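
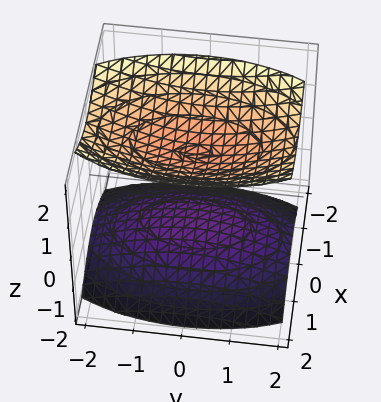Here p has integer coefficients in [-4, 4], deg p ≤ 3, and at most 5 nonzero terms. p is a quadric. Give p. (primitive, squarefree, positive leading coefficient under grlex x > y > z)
3*x^2 + y^2 - 3*z^2 + 3

First, I count 2 distinct pieces.
Then, degree: two separate bowl-shaped sheets opening away from each other; a quadric, so deg p = 2.
Next, symmetries: it's symmetric under x → −x, forcing even powers of x; mirror symmetry y ↦ −y ⇒ only even powers of y; mirror symmetry z ↦ −z ⇒ only even powers of z.
Next, reading off the gridlines: it misses every integer gridline on the y-axis; no x-intercept at any integer in the box; among the integer gridlines, it crosses the z-axis at z ∈ {-1, 1}.
Finally, together with the visible shape, these determine p as stated.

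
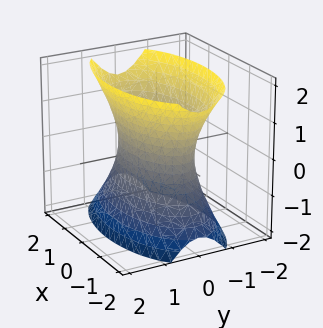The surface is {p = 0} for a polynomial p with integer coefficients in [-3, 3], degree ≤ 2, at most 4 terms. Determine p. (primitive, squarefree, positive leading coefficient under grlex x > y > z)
1. deg p = 2. One connected sheet with a waist; a quadric.
2. Symmetries: the z ↦ −z reflection is a symmetry, so z appears only in even powers; it's symmetric under x → −x, forcing even powers of x; it's symmetric under y → −y, forcing even powers of y.
3. Against the integer gridlines: it misses every integer gridline on the z-axis.
4. Putting this together gives p.

x^2 + 3*y^2 - z^2 - 2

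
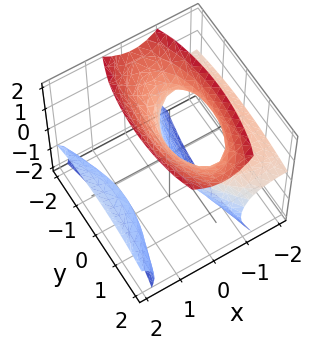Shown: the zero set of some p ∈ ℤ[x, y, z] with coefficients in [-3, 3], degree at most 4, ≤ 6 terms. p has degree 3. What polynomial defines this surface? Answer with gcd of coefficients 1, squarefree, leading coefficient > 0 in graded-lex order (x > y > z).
First, the picture has 2 separate pieces. Treating them together as one polynomial.
Next, the degree is 3 — a generic line meets the surface in up to 3 points.
Then, against the integer gridlines: one x-axis crossing is at x = 0; it crosses the z-axis at the gridline z = 0.
Finally, together with the visible shape, these determine p as stated.

3*x^2*z - z^3 + y^2 + 3*x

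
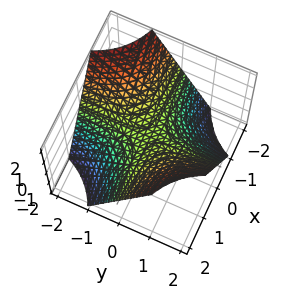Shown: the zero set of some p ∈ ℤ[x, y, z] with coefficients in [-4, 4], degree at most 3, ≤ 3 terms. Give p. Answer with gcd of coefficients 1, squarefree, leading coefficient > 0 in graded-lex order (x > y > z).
x*y - z

1. Degree: a saddle surface; a quadric, so deg p = 2.
2. Against the integer gridlines: one z-axis crossing is at z = 0; the visible y-axis segment lies entirely on the surface; the visible x-axis segment lies entirely on the surface.
3. These observations pin down the coefficients.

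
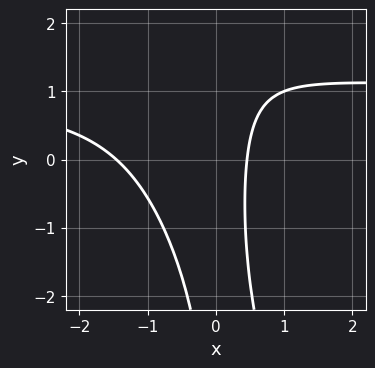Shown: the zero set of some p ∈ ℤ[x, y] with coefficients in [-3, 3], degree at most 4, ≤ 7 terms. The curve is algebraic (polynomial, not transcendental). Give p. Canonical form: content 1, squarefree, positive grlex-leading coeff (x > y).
The degree is 3 — a generic line meets the curve in up to 3 points.
From the axis intercepts and sections: no y-intercept at any integer in the box.
Solving for integer coefficients yields p as stated.

3*x^2*y + x*y^2 - 3*x^2 - 3*x + 2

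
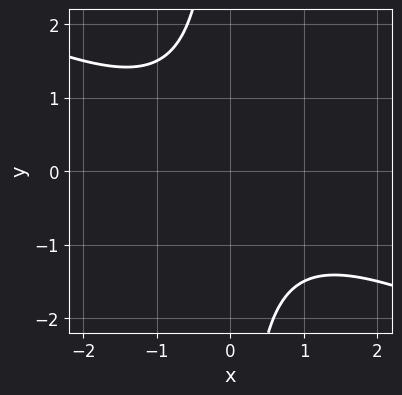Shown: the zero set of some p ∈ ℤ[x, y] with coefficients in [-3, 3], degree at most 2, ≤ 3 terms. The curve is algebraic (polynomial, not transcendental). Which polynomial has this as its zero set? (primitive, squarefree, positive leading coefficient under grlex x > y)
x^2 + 2*x*y + 2

(a) Degree: no degree-1 curve has this shape, so deg p = 2.
(b) Checking where it meets the axes: no x-intercept at any integer in the box; no y-intercept at any integer in the box.
(c) The integer polynomial consistent with all of this is the stated p.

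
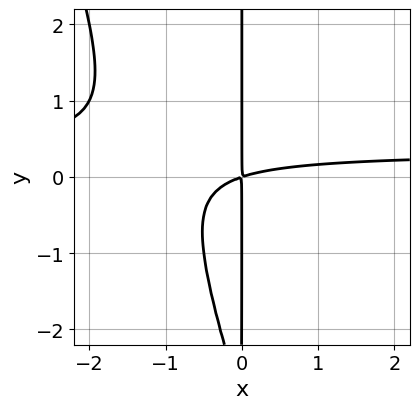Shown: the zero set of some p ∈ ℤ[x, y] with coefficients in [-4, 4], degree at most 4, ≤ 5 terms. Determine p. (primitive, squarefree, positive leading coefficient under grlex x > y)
1. Degree: a generic line meets the curve in up to 3 points, so deg p = 3.
2. Observable constraints: the visible y-axis segment lies entirely on the curve.
3. These observations pin down the coefficients.

3*x^2*y + x*y^2 - x^2 + 3*x*y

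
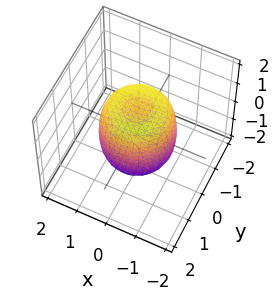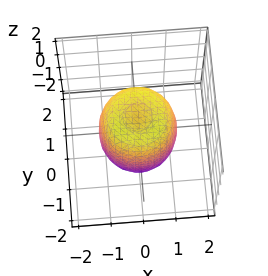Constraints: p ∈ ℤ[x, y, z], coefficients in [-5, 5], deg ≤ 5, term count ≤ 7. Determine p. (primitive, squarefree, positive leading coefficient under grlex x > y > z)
The degree is 4 — a generic line meets the surface in up to 4 points.
By symmetry, the surface is invariant under rotation about z: p = q(x² + y², z).
From the visible intercepts: a circular section at z = 0 has radius between 1 and 2; among the integer gridlines, it crosses the z-axis at z ∈ {-1, 1}.
Putting this together gives p.

2*x^4 + 4*x^2*y^2 + 2*y^4 - 2*x^2 - 2*y^2 + z^2 - 1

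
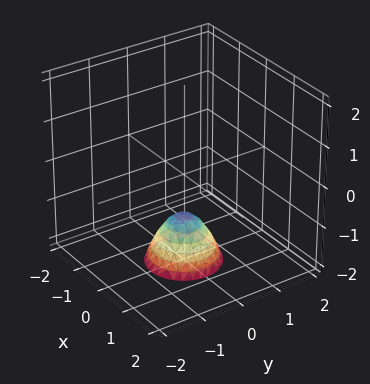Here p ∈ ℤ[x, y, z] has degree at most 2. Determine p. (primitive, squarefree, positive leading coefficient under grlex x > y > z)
1. The degree is 2 — a generic line meets the surface in up to 2 points.
2. Symmetry: the surface is invariant under rotation about z: p = q(x² + y², z).
3. Observable constraints: the surface avoids every integer y-axis point in the box; it misses every integer gridline on the x-axis; it crosses the z-axis at the gridline z = -1; a circular section at z = -2 has radius between 0 and 1.
4. Putting this together gives p.

3*x^2 + 3*y^2 + 2*z + 2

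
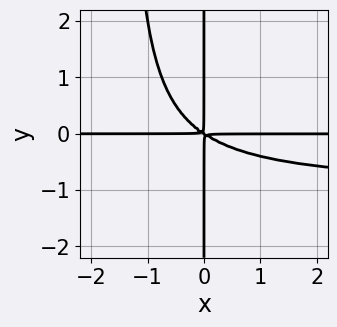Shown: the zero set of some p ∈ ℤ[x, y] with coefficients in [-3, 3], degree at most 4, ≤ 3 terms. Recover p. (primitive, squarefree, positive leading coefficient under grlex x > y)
1. deg p = 4. The shape is more complex than any degree-3 curve.
2. From the visible intercepts: the visible y-axis segment lies entirely on the curve; every point of the x-axis in the box is on the curve.
3. Together with the visible shape, these determine p as stated.

2*x^2*y^2 + 2*x^2*y + 3*x*y^2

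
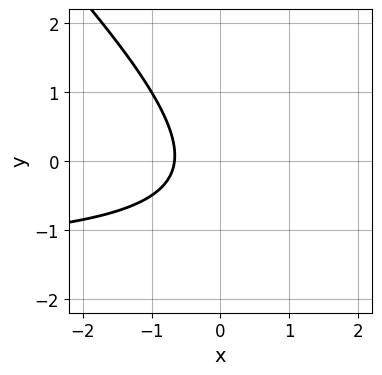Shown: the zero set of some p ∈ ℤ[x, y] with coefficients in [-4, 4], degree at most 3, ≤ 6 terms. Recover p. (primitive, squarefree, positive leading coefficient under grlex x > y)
2*x*y + 2*y^2 + 3*x + y + 2

(a) The degree is 2 — a generic line meets the curve in up to 2 points.
(b) From the visible intercepts: no y-intercept at any integer in the box.
(c) Putting this together gives p.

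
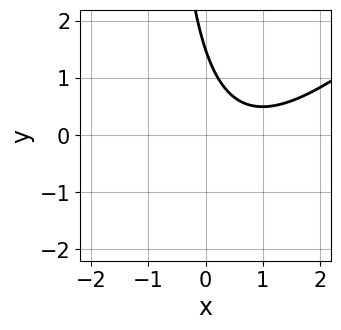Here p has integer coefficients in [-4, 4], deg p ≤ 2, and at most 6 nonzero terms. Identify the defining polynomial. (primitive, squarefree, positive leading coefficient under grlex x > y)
2*x^2 - 2*x*y - 3*x - 2*y + 3

First, degree: no degree-1 curve has this shape, so deg p = 2.
Then, from the axis intercepts and sections: it misses every integer gridline on the x-axis.
Finally, assembling these constraints gives the stated polynomial.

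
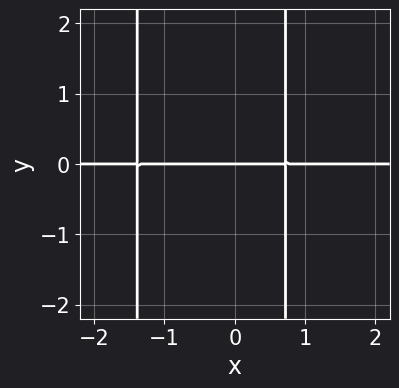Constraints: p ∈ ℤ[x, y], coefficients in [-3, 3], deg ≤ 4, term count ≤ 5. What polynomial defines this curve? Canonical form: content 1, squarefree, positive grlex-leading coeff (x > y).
3*x^2*y + 2*x*y - 3*y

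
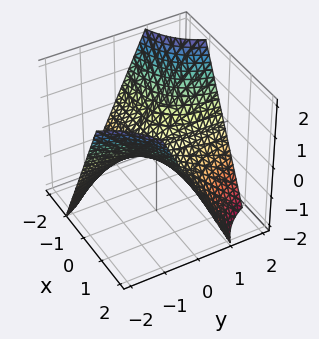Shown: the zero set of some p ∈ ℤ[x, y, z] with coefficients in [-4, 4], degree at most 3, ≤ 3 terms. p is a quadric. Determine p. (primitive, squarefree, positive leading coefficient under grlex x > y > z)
First, the degree is 2 — a saddle surface; a quadric.
Next, from the axis intercepts and sections: the visible x-axis segment lies entirely on the surface; every point of the y-axis in the box is on the surface.
Finally, assembling these constraints gives the stated polynomial.

x*y + z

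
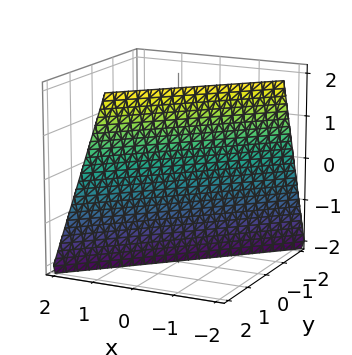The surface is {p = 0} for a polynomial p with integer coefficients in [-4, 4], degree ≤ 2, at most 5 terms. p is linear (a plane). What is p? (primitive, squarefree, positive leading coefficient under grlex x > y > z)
The degree is 1 — the surface is flat (a plane).
Reading off the gridlines: one z-axis crossing is at z = -2.
Solving for integer coefficients yields p as stated.

3*x - 3*y + z + 2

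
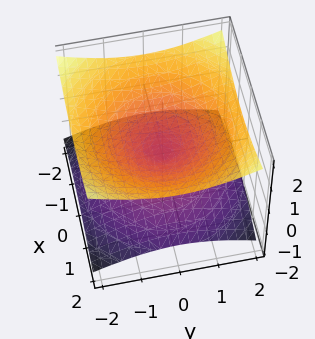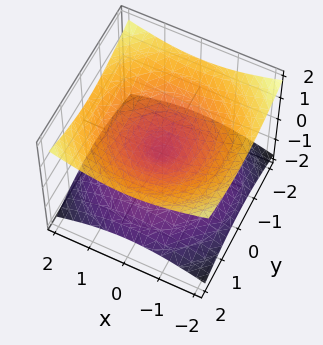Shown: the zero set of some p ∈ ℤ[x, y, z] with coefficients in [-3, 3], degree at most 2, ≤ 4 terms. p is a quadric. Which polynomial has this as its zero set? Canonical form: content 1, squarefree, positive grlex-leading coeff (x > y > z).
x^2 + y^2 - 3*z^2

(a) Degree: two nappes meeting at a single point; a quadric, so deg p = 2.
(b) Symmetries: it's symmetric under z → −z, forcing even powers of z; the z-axis is an axis of rotation, so x and y enter only as x² + y².
(c) Observable constraints: it meets the y-axis at y = 0 (among the integer gridlines); a circular section at z = -1 has radius between 1 and 2.
(d) Solving for integer coefficients yields p as stated.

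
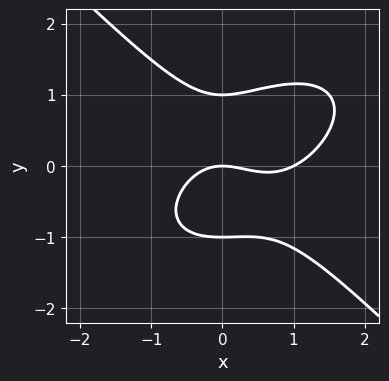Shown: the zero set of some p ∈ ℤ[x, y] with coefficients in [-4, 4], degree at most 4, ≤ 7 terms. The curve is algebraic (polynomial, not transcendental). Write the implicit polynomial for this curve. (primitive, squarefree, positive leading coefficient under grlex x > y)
1. The degree is 3 — no degree-2 curve has this shape.
2. Checking where it meets the axes: among the integer gridlines, it crosses the y-axis at y ∈ {-1, 0, 1}; among the integer gridlines, it crosses the x-axis at x ∈ {0, 1}.
3. These observations pin down the coefficients.

2*x^3 - x^2*y + 3*y^3 - 2*x^2 - 3*y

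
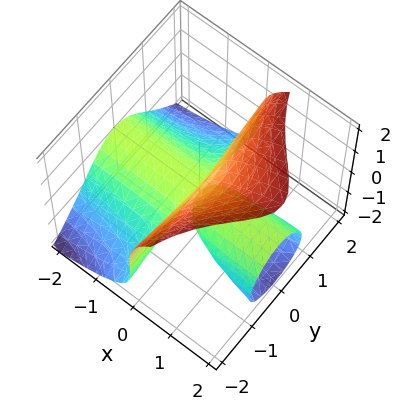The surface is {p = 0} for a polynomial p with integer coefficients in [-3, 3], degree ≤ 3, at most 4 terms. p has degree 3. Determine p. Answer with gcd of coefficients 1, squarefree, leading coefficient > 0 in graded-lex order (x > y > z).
First, the picture has 2 separate pieces. They look like related sheets of one shape, so recover p as a whole.
Next, the degree is 3 — a generic line meets the surface in up to 3 points.
Next, checking where it meets the axes: every point of the y-axis in the box is on the surface; every point of the x-axis in the box is on the surface; it meets the z-axis at z = 0 (among the integer gridlines).
Finally, together with the visible shape, these determine p as stated.

2*x*y^2 - z^3 + 2*x*z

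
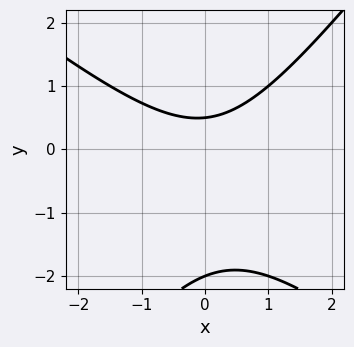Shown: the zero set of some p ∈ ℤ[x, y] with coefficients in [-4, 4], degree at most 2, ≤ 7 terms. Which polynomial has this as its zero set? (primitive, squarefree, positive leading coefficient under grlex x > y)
(a) Degree: a generic line meets the curve in up to 2 points, so deg p = 2.
(b) Observable constraints: one y-axis crossing is at y = -2; the curve avoids every integer x-axis point in the box.
(c) Putting this together gives p.

2*x^2 + x*y - 2*y^2 - 3*y + 2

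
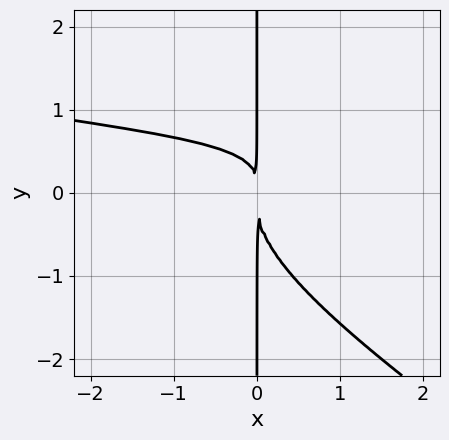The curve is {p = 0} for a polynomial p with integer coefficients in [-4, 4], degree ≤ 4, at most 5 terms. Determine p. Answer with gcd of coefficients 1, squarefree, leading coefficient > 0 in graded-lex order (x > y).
First, deg p = 4.
Then, from the axis intercepts and sections: every point of the y-axis in the box is on the curve.
Finally, together with the visible shape, these determine p as stated.

2*x^2*y^2 + 3*x*y^3 - 3*x^2*y + 2*x^2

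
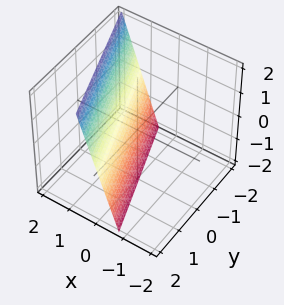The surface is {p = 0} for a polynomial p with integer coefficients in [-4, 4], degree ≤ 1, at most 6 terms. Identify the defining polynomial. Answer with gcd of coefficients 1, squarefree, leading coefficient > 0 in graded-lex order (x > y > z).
3*x + y - z - 2

The degree is 1 — every cross-section is a straight line — this is a plane.
Observable constraints: one y-axis crossing is at y = 2; it meets the z-axis at z = -2 (among the integer gridlines).
Together with the visible shape, these determine p as stated.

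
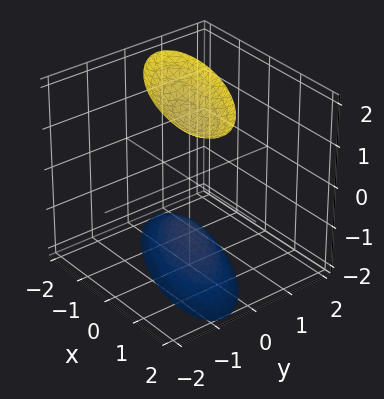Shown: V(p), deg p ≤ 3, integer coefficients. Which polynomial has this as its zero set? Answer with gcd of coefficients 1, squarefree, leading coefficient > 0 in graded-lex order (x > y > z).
x^2 + 2*x*y + 3*y^2 - z^2 + 2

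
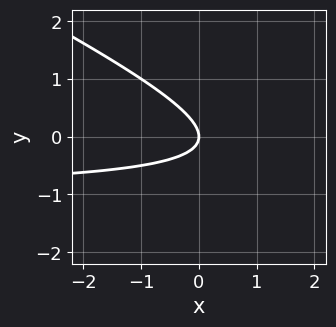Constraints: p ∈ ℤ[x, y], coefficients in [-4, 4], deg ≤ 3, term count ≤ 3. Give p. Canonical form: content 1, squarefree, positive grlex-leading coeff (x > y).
x*y + 2*y^2 + x

(a) Degree: the shape is more complex than any degree-1 curve, so deg p = 2.
(b) Checking where it meets the axes: one y-axis crossing is at y = 0; it meets the x-axis at x = 0 (among the integer gridlines).
(c) Together with the visible shape, these determine p as stated.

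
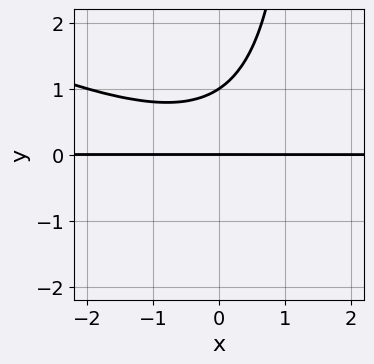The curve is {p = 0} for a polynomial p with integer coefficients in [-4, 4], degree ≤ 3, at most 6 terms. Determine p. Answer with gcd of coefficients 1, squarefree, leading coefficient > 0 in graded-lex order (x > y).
1. The degree is 3 — the shape is more complex than any degree-2 curve.
2. Against the integer gridlines: the visible x-axis segment lies entirely on the curve; the y-axis gridline crossings are at y ∈ {0, 1}.
3. The integer polynomial consistent with all of this is the stated p.

x^2*y + 2*x*y^2 - 3*y^2 + 3*y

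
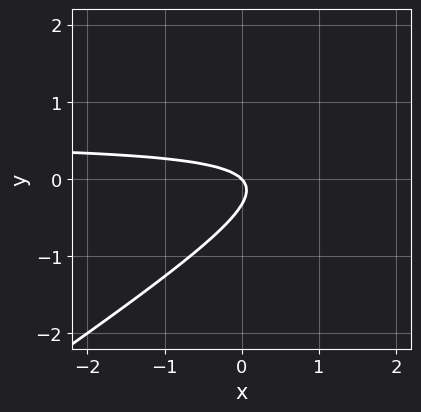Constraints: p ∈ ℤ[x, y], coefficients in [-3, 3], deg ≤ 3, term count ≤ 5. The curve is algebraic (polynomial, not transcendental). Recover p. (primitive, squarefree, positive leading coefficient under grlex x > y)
2*x*y - 3*y^2 - x - y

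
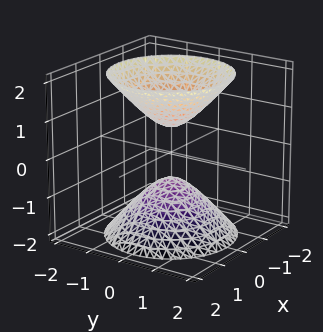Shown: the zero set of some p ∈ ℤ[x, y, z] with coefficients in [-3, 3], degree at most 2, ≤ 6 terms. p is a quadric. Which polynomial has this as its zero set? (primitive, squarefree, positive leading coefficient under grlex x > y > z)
3*x^2 + 3*y^2 - 2*z^2 + 1

1. The picture has 2 separate pieces. Treating them together as one polynomial.
2. Degree: two separate bowl-shaped sheets opening away from each other; a quadric, so deg p = 2.
3. Symmetries: the surface is invariant under rotation about z: p = q(x² + y², z); the z ↦ −z reflection is a symmetry, so z appears only in even powers.
4. Checking where it meets the axes: a circular section at z = 1 has radius between 0 and 1; it misses every integer gridline on the y-axis.
5. The integer polynomial consistent with all of this is the stated p.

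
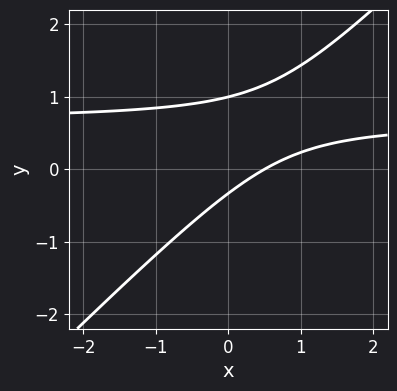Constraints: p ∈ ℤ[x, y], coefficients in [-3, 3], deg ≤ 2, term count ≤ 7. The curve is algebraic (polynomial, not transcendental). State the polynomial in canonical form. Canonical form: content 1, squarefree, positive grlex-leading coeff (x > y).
3*x*y - 3*y^2 - 2*x + 2*y + 1

1. Degree: a generic line meets the curve in up to 2 points, so deg p = 2.
2. Against the integer gridlines: it meets the y-axis at y = 1 (among the integer gridlines).
3. Putting this together gives p.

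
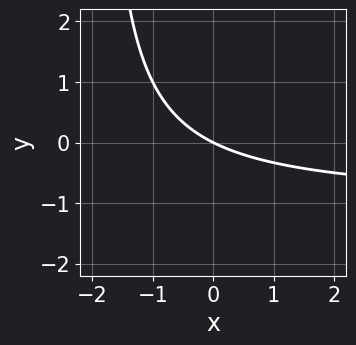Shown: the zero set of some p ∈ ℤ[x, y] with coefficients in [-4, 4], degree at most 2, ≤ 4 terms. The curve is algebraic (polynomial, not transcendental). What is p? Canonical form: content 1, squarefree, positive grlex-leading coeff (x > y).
x*y + x + 2*y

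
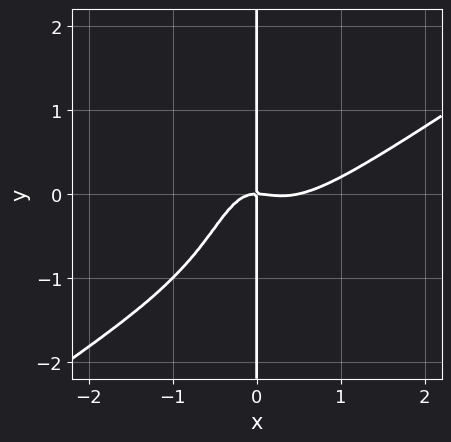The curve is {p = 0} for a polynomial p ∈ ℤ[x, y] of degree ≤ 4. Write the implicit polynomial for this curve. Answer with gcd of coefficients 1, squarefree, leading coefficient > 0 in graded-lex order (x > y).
2*x^4 - 3*x^3*y - x^3 - x^2*y - x*y

Degree: the shape is more complex than any degree-3 curve, so deg p = 4.
Reading off the gridlines: every point of the y-axis in the box is on the curve; it crosses the x-axis at the gridline x = 0.
Fitting integer coefficients to these (and the overall shape) gives p.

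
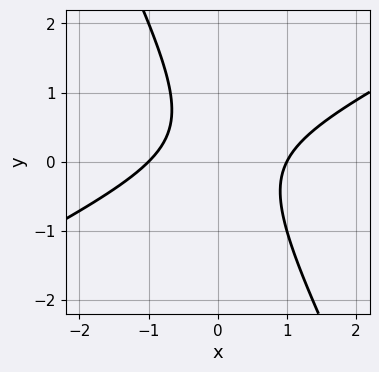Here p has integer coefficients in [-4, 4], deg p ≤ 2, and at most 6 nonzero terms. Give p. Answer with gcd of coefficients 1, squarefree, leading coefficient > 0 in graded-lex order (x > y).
(a) Degree: a generic line meets the curve in up to 2 points, so deg p = 2.
(b) Observable constraints: it misses every integer gridline on the y-axis; the x-axis gridline crossings are at x ∈ {-1, 1}.
(c) Solving for integer coefficients yields p as stated.

2*x^2 - 3*x*y - 2*y^2 + y - 2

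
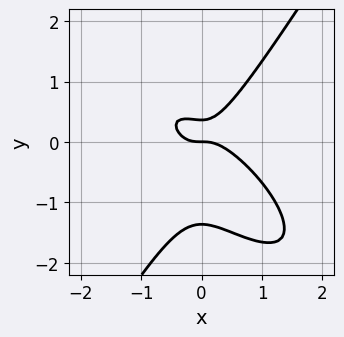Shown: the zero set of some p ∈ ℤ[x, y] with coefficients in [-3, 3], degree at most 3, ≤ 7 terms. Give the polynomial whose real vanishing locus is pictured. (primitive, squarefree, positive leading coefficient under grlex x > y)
3*x^3 + 3*x^2*y - 2*y^3 - 2*y^2 + y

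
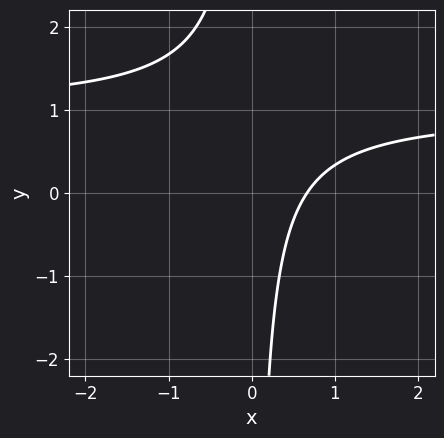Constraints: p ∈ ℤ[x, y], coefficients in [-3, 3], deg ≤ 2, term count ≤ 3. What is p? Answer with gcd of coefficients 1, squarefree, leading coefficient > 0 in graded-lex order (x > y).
3*x*y - 3*x + 2

1. deg p = 2.
2. Observable constraints: no y-intercept at any integer in the box.
3. The integer polynomial consistent with all of this is the stated p.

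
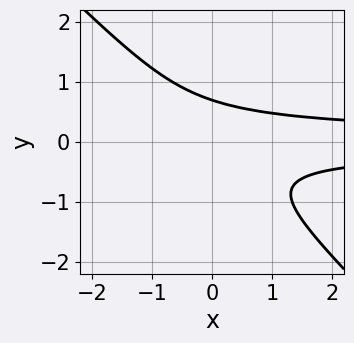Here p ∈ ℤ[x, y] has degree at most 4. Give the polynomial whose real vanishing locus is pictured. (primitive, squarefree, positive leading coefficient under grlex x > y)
1. deg p = 3. No degree-2 curve has this shape.
2. Reading off the gridlines: it misses every integer gridline on the x-axis.
3. Assembling these constraints gives the stated polynomial.

3*x*y^2 + 3*y^3 - 1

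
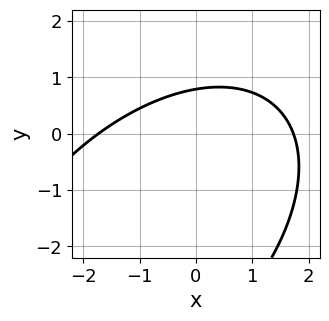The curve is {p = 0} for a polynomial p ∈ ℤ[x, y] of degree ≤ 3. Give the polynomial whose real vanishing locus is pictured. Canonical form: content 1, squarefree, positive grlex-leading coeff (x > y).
x^2 - x*y + y^2 + 3*y - 3

The degree is 2 — no degree-1 curve has this shape.
Matching integer coefficients to the picture gives p.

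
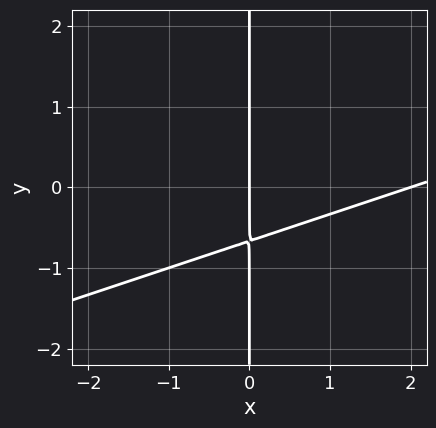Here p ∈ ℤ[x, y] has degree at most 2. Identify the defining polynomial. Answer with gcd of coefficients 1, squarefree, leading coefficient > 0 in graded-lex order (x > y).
x^2 - 3*x*y - 2*x

Degree: no degree-1 curve has this shape, so deg p = 2.
From the axis intercepts and sections: the visible y-axis segment lies entirely on the curve; among the integer gridlines, it crosses the x-axis at x ∈ {0, 2}.
Putting this together gives p.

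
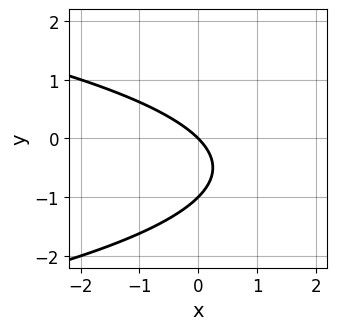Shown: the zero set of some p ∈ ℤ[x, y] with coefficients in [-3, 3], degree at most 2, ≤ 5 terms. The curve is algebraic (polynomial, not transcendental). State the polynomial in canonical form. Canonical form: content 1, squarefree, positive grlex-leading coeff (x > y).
First, degree: the shape is more complex than any degree-1 curve, so deg p = 2.
Then, against the integer gridlines: the y-axis gridline crossings are at y ∈ {-1, 0}; it meets the x-axis at x = 0 (among the integer gridlines).
Finally, solving for integer coefficients yields p as stated.

y^2 + x + y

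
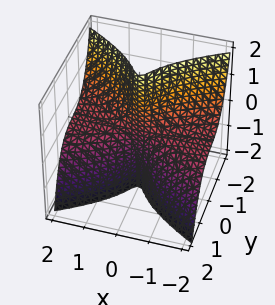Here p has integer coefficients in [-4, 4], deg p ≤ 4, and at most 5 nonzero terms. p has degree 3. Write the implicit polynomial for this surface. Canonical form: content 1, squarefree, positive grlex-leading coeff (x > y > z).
The degree is 3 — a generic line meets the surface in up to 3 points.
Observable constraints: every point of the x-axis in the box is on the surface; it crosses the y-axis at the gridline y = 0.
Putting this together gives p.

2*x^2*z + 3*y^3 + y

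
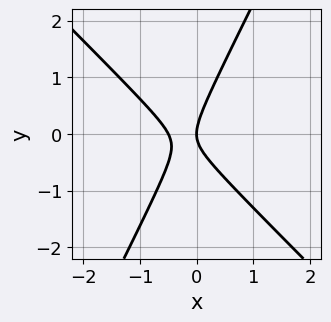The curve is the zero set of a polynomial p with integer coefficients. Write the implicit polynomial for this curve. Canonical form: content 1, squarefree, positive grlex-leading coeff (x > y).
First, the degree is 2 — a generic line meets the curve in up to 2 points.
Then, from the visible intercepts: it meets the y-axis at y = 0 (among the integer gridlines); one x-axis crossing is at x = 0.
Finally, these observations pin down the coefficients.

2*x^2 + x*y - y^2 + x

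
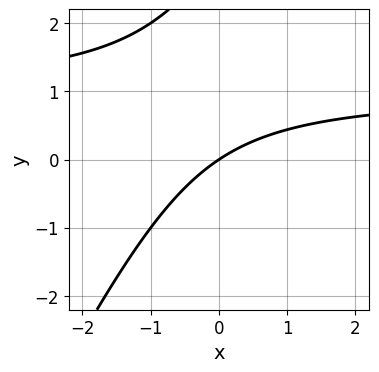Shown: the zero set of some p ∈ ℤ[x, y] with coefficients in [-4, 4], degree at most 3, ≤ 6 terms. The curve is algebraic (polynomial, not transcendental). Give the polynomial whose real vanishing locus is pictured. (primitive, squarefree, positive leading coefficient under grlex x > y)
First, degree: no degree-1 curve has this shape, so deg p = 2.
Next, from the visible intercepts: it meets the x-axis at x = 0 (among the integer gridlines); one y-axis crossing is at y = 0.
Finally, together with the visible shape, these determine p as stated.

2*x*y - y^2 - 2*x + 3*y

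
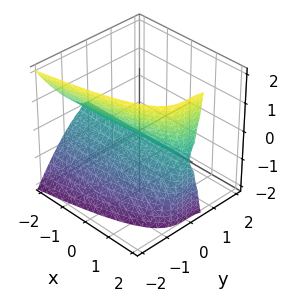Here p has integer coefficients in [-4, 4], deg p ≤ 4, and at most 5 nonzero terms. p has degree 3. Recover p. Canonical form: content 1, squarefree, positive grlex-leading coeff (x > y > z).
x*z^2 - 2*y^3 - 2*z^2

First, deg p = 3. A generic line meets the surface in up to 3 points.
Then, against the integer gridlines: it crosses the y-axis at the gridline y = 0; it meets the z-axis at z = 0 (among the integer gridlines); the visible x-axis segment lies entirely on the surface.
Finally, the integer polynomial consistent with all of this is the stated p.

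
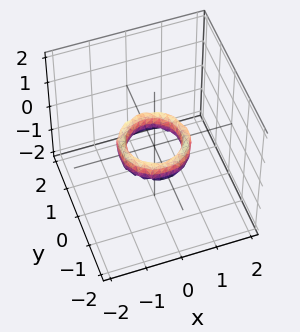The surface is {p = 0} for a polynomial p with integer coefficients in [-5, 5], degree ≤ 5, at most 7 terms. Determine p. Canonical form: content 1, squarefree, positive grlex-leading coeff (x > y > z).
2*x^4 + 4*x^2*y^2 + 2*y^4 - 3*x^2 - 3*y^2 + z^2 + 1

First, the degree is 4 — the shape is more complex than any degree-3 surface.
Next, by symmetry, the surface is invariant under rotation about z: p = q(x² + y², z).
Then, reading off the gridlines: a circular section at z = 0 has radius between 0 and 1; among the integer gridlines, it crosses the y-axis at y ∈ {-1, 1}; no z-intercept at any integer in the box; among the integer gridlines, it crosses the x-axis at x ∈ {-1, 1}.
Finally, the integer polynomial consistent with all of this is the stated p.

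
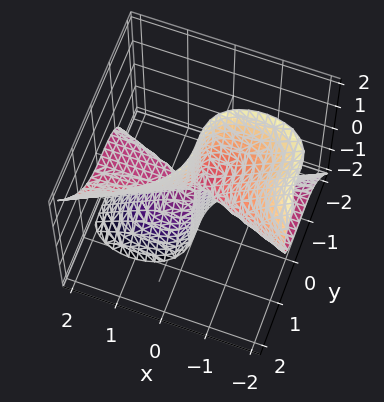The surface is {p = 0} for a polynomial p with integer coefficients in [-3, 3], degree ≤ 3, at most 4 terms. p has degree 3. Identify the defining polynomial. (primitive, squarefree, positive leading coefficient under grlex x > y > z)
Degree: no degree-2 surface has this shape, so deg p = 3.
Checking where it meets the axes: every point of the z-axis in the box is on the surface; every point of the x-axis in the box is on the surface.
The integer polynomial consistent with all of this is the stated p.

x^2*z + x*z^2 - 2*y^3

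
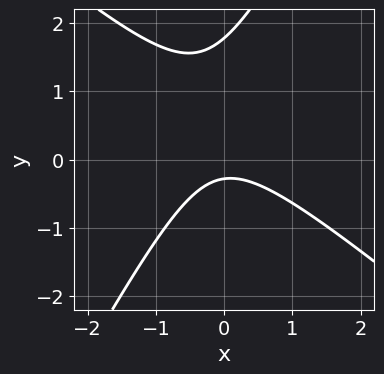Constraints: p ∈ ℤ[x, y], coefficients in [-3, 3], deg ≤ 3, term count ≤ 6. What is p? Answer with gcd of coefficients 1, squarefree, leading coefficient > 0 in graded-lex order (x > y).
3*x^2 + 2*x*y - 2*y^2 + 3*y + 1

First, degree: a generic line meets the curve in up to 2 points, so deg p = 2.
Next, from the visible intercepts: no x-intercept at any integer in the box.
Finally, the integer polynomial consistent with all of this is the stated p.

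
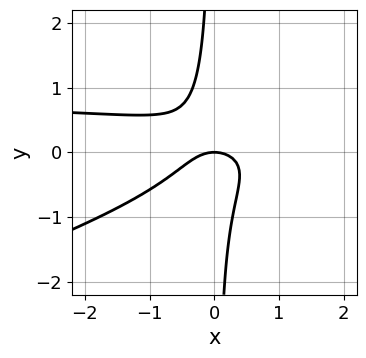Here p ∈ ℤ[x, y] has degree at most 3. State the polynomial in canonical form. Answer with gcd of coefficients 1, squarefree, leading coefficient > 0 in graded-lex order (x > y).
x^2*y - 3*x*y^2 - x^2 - y

The degree is 3 — a generic line meets the curve in up to 3 points.
Reading off the gridlines: one x-axis crossing is at x = 0; it crosses the y-axis at the gridline y = 0.
These observations pin down the coefficients.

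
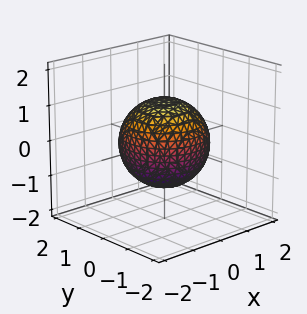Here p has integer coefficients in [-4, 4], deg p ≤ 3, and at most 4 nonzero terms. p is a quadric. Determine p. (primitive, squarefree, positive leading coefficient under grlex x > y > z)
(a) deg p = 2. A closed, bounded, convex surface; a quadric.
(b) Symmetries: the z ↦ −z reflection is a symmetry, so z appears only in even powers; every cross-section ⟂ z is a circle, so x, y appear only via x² + y².
(c) From the visible intercepts: a circular section at z = 0 has radius between 1 and 2.
(d) These observations pin down the coefficients.

2*x^2 + 2*y^2 + 2*z^2 - 3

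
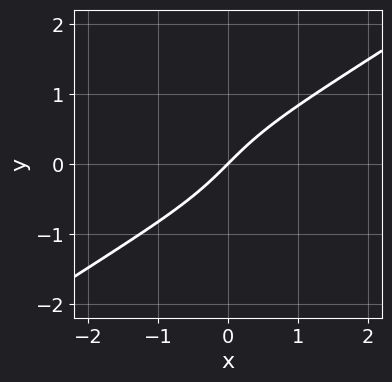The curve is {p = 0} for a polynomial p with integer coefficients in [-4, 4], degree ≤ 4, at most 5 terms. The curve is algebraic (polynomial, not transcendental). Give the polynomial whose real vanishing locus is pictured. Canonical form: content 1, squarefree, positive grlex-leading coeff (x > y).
(a) Degree: a generic line meets the curve in up to 3 points, so deg p = 3.
(b) Against the integer gridlines: one y-axis crossing is at y = 0; one x-axis crossing is at x = 0.
(c) Putting this together gives p.

2*x*y^2 - 3*y^3 + 2*x - 2*y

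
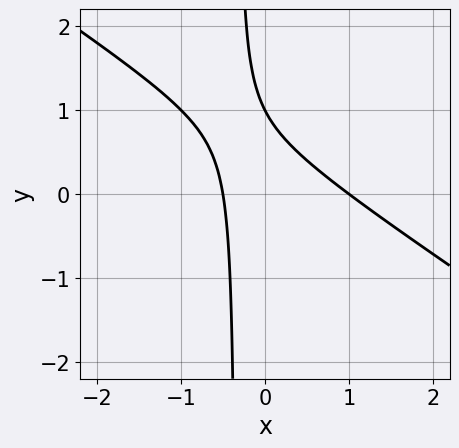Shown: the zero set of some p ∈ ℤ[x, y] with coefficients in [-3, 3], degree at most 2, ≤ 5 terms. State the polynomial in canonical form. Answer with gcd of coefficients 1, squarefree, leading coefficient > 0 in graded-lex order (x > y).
Degree: a generic line meets the curve in up to 2 points, so deg p = 2.
From the visible intercepts: it meets the x-axis at x = 1 (among the integer gridlines); it crosses the y-axis at the gridline y = 1.
Together with the visible shape, these determine p as stated.

2*x^2 + 3*x*y - x + y - 1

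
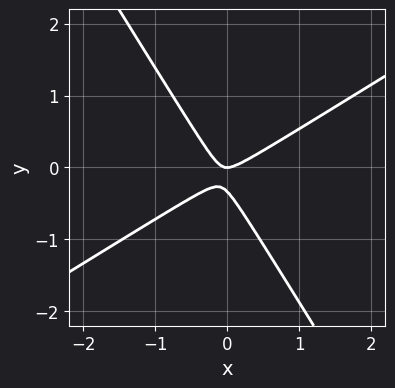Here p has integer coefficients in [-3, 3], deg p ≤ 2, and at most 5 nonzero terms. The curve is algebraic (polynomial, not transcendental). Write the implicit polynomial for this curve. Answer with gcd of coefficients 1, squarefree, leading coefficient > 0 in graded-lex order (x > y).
3*x^2 - 3*x*y - 3*y^2 - y

First, the degree is 2 — no degree-1 curve has this shape.
Then, from the axis intercepts and sections: it meets the y-axis at y = 0 (among the integer gridlines); one x-axis crossing is at x = 0.
Finally, putting this together gives p.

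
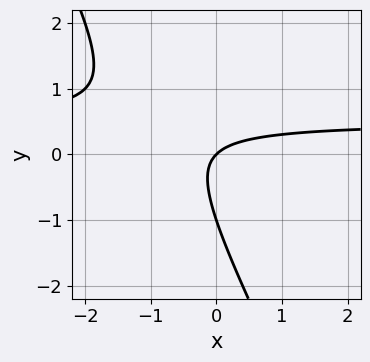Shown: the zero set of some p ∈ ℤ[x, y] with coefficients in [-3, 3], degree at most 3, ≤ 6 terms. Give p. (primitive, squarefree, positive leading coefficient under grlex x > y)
2*x*y + y^2 - x + y

1. deg p = 2. A generic line meets the curve in up to 2 points.
2. Observable constraints: among the integer gridlines, it crosses the y-axis at y ∈ {-1, 0}; one x-axis crossing is at x = 0.
3. The integer polynomial consistent with all of this is the stated p.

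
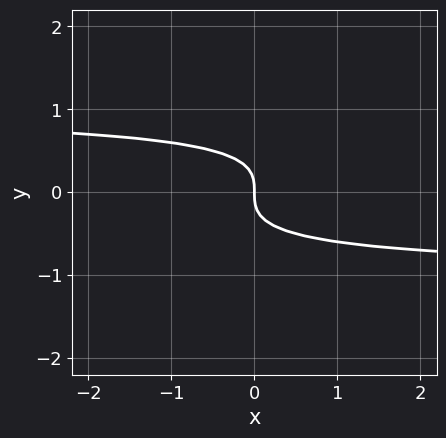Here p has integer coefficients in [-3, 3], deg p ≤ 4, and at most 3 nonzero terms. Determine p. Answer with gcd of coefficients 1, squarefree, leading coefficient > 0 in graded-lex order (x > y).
x*y^2 - 3*y^3 - x

The degree is 3 — no degree-2 curve has this shape.
From the visible intercepts: it meets the y-axis at y = 0 (among the integer gridlines); it crosses the x-axis at the gridline x = 0.
The integer polynomial consistent with all of this is the stated p.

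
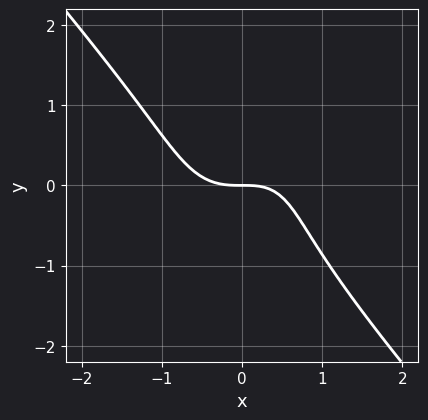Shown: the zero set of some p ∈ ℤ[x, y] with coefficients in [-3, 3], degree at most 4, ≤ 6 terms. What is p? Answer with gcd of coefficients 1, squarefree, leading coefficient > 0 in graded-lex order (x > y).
1. The degree is 3 — a generic line meets the curve in up to 3 points.
2. Observable constraints: one y-axis crossing is at y = 0; one x-axis crossing is at x = 0.
3. The integer polynomial consistent with all of this is the stated p.

3*x^3 + 2*y^3 - x*y + 3*y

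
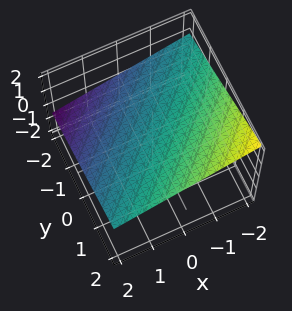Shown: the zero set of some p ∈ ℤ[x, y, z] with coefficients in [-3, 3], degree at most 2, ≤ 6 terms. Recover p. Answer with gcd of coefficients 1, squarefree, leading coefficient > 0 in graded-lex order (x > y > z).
First, deg p = 1. Every cross-section is a straight line — this is a plane.
Then, from the visible intercepts: it crosses the x-axis at the gridline x = 2; it meets the y-axis at y = -2 (among the integer gridlines).
Finally, fitting integer coefficients to these (and the overall shape) gives p.

x - y + 3*z - 2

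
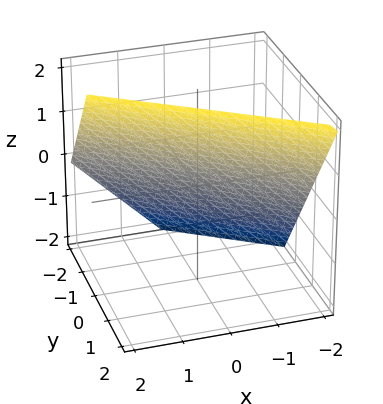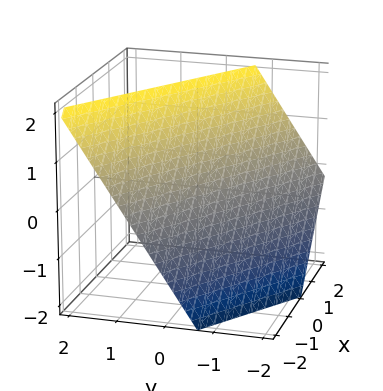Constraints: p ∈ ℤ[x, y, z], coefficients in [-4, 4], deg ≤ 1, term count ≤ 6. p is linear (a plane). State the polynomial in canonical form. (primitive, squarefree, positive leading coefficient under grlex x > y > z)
The degree is 1 — every cross-section is a straight line — this is a plane.
Reading off the gridlines: it meets the x-axis at x = -1 (among the integer gridlines); one z-axis crossing is at z = 1.
Solving for integer coefficients yields p as stated.

2*x + 3*y - 2*z + 2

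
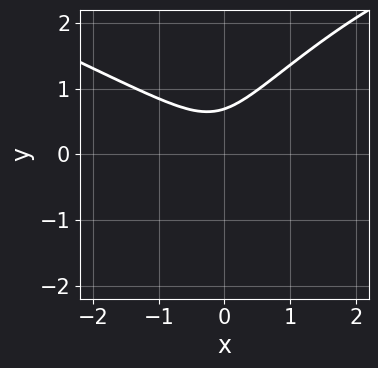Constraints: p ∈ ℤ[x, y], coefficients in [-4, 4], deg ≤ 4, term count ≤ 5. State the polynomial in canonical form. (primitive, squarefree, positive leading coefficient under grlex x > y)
First, the degree is 3 — a generic line meets the curve in up to 3 points.
Then, reading off the gridlines: no x-intercept at any integer in the box.
Finally, putting this together gives p.

x^3 - 3*x*y^2 + 3*y^3 - 2*x^2 - 1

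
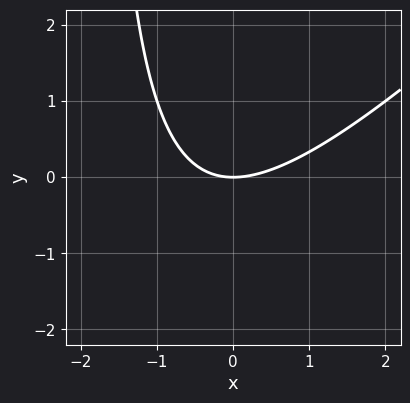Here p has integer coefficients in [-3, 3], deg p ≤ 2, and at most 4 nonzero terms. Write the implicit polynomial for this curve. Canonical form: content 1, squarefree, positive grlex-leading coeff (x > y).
x^2 - x*y - 2*y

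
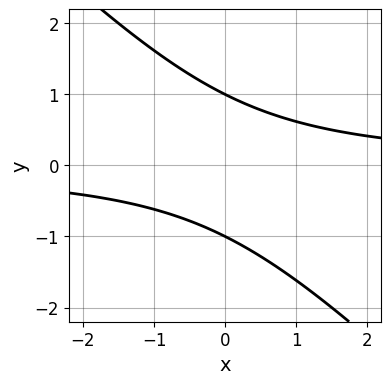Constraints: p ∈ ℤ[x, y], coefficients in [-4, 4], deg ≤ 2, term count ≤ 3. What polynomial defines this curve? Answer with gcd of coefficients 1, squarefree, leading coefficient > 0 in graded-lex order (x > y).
x*y + y^2 - 1

1. Degree: a generic line meets the curve in up to 2 points, so deg p = 2.
2. Reading off the gridlines: it misses every integer gridline on the x-axis; the y-axis gridline crossings are at y ∈ {-1, 1}.
3. Putting this together gives p.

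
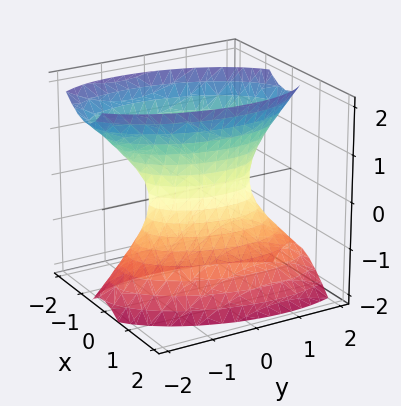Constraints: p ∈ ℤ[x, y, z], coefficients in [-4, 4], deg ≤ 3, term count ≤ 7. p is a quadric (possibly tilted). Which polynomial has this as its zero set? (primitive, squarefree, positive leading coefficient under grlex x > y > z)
3*x^2 - x*y + x*z + y^2 - z^2 - 1

First, degree: a generic line meets the surface in up to 2 points, so deg p = 2.
Then, from the axis intercepts and sections: among the integer gridlines, it crosses the y-axis at y ∈ {-1, 1}; it misses every integer gridline on the z-axis.
Finally, together with the visible shape, these determine p as stated.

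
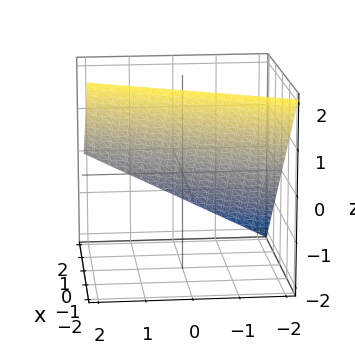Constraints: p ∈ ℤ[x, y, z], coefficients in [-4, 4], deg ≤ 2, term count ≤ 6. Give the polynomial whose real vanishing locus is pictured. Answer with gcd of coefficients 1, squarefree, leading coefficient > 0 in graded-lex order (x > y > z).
2*x - y + 2*z - 2

1. deg p = 1. The surface is flat (a plane).
2. From the axis intercepts and sections: it meets the x-axis at x = 1 (among the integer gridlines); one z-axis crossing is at z = 1; it meets the y-axis at y = -2 (among the integer gridlines).
3. These observations pin down the coefficients.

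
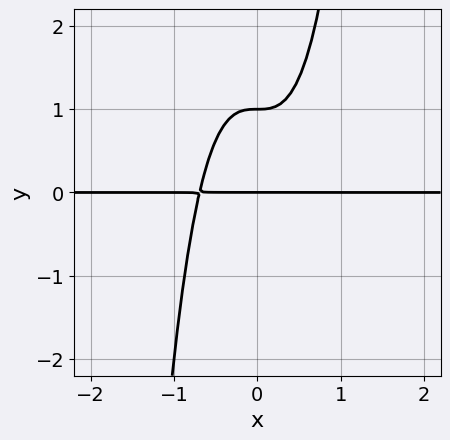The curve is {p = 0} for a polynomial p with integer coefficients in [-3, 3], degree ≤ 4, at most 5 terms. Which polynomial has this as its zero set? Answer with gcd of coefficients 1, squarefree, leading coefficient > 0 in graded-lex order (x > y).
3*x^3*y - y^2 + y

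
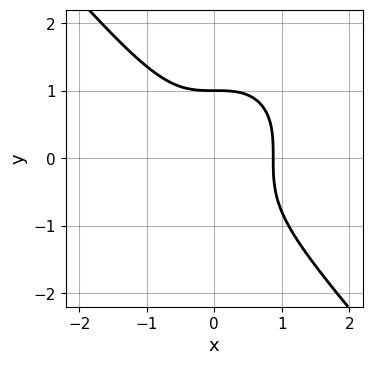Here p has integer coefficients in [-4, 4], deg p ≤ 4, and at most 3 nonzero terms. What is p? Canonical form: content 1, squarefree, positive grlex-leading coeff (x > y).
(a) Degree: no degree-2 curve has this shape, so deg p = 3.
(b) Against the integer gridlines: it meets the y-axis at y = 1 (among the integer gridlines).
(c) Putting this together gives p.

3*x^3 + 2*y^3 - 2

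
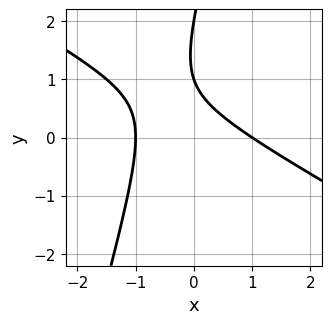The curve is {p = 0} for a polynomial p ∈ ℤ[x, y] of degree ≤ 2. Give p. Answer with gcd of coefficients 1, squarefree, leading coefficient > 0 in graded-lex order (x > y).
2*x^2 + 3*x*y - y^2 + 3*y - 2

The degree is 2 — the shape is more complex than any degree-1 curve.
From the axis intercepts and sections: among the integer gridlines, it crosses the y-axis at y ∈ {1, 2}; the x-axis gridline crossings are at x ∈ {-1, 1}.
Solving for integer coefficients yields p as stated.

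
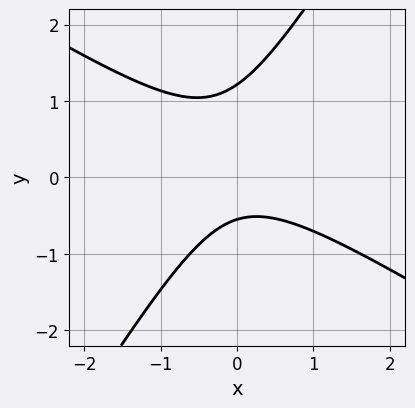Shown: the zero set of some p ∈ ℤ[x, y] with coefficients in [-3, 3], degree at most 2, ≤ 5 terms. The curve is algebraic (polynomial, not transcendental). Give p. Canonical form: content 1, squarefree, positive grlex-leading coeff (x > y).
First, the degree is 2 — no degree-1 curve has this shape.
Next, reading off the gridlines: it misses every integer gridline on the x-axis.
Finally, the integer polynomial consistent with all of this is the stated p.

3*x^2 + 3*x*y - 3*y^2 + 2*y + 2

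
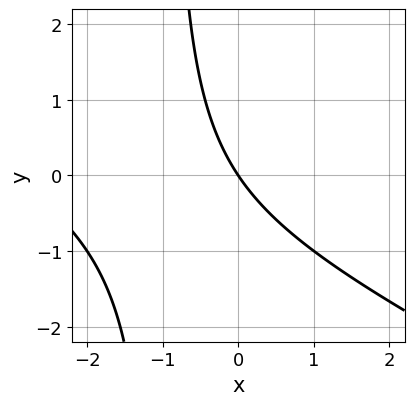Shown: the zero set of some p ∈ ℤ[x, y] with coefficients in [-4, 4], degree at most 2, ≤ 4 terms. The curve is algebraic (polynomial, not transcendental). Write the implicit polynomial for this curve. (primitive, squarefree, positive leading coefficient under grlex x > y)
x^2 + 2*x*y + 3*x + 2*y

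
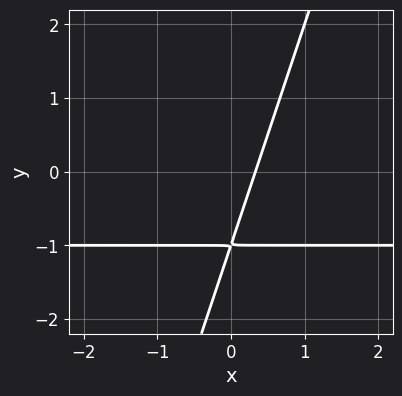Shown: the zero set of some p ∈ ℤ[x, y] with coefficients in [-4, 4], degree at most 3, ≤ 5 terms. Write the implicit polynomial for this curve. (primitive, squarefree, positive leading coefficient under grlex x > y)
3*x*y - y^2 + 3*x - 2*y - 1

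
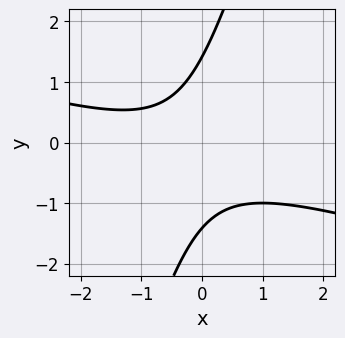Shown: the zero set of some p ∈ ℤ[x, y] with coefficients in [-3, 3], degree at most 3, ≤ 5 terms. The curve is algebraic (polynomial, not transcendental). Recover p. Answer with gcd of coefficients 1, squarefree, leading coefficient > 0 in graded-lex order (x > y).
1. Degree: a generic line meets the curve in up to 2 points, so deg p = 2.
2. Against the integer gridlines: no x-intercept at any integer in the box.
3. Putting this together gives p.

x^2 + 3*x*y - y^2 + x + 2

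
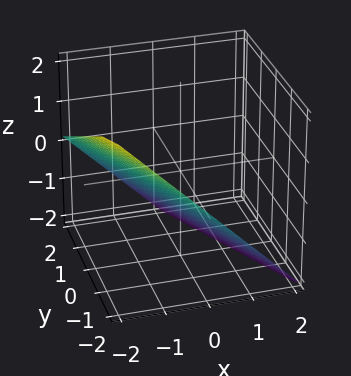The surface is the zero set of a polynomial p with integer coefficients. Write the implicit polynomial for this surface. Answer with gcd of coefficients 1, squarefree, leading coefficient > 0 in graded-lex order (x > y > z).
2*x + y + 2*z + 2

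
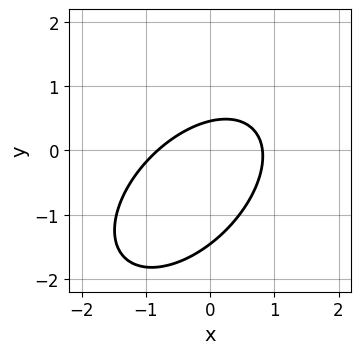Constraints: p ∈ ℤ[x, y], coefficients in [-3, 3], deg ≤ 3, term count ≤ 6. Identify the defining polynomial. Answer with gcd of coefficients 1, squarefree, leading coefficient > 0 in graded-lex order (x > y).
3*x^2 - 3*x*y + 3*y^2 + 3*y - 2

(a) The degree is 2 — the shape is more complex than any degree-1 curve.
(b) The integer polynomial consistent with all of this is the stated p.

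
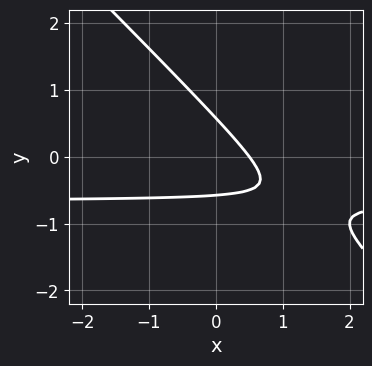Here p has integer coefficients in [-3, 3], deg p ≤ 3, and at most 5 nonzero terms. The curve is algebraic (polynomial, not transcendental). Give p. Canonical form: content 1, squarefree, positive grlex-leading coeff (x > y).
deg p = 2. No degree-1 curve has this shape.
Putting this together gives p.

3*x*y + 3*y^2 + 2*x - 1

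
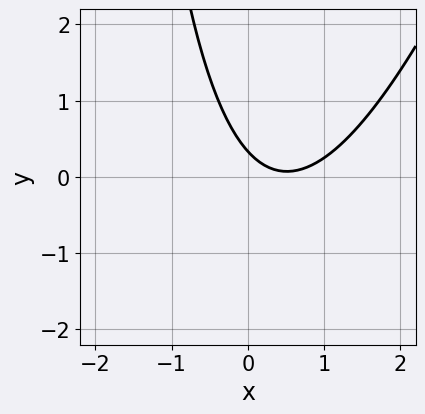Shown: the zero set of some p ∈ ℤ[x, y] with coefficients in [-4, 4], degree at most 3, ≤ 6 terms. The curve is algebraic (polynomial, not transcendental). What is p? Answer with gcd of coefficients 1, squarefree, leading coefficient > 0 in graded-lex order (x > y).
3*x^2 - x*y - 3*x - 3*y + 1

First, the degree is 2 — no degree-1 curve has this shape.
Next, against the integer gridlines: the curve avoids every integer x-axis point in the box.
Finally, putting this together gives p.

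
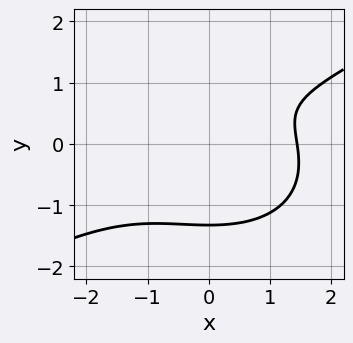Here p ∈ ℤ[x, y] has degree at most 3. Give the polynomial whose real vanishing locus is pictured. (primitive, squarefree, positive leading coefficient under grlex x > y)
x^3 - x^2*y - 3*y^3 + 3*y - 3

1. Degree: the shape is more complex than any degree-2 curve, so deg p = 3.
2. Solving for integer coefficients yields p as stated.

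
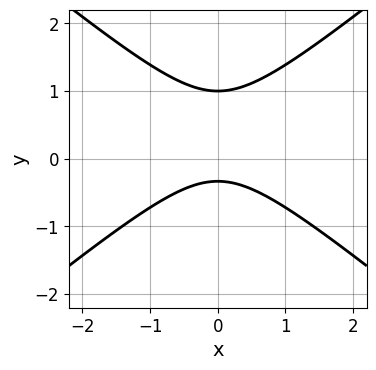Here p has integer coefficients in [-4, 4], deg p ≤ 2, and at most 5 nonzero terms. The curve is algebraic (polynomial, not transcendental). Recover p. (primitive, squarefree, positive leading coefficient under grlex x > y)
2*x^2 - 3*y^2 + 2*y + 1

1. Degree: the shape is more complex than any degree-1 curve, so deg p = 2.
2. Symmetries: the x ↦ −x reflection is a symmetry, so x appears only in even powers.
3. Against the integer gridlines: the curve avoids every integer x-axis point in the box; one y-axis crossing is at y = 1.
4. Matching integer coefficients to the picture gives p.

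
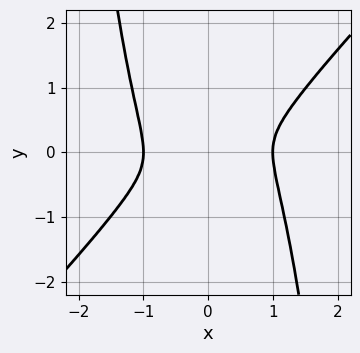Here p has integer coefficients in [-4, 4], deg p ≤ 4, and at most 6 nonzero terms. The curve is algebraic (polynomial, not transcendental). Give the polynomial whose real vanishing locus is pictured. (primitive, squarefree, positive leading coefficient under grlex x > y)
x^4 - x^3*y - x^2 + x*y - y^2

Degree: the shape is more complex than any degree-3 curve, so deg p = 4.
From the axis intercepts and sections: among the integer gridlines, it crosses the x-axis at x ∈ {-1, 1}.
Assembling these constraints gives the stated polynomial.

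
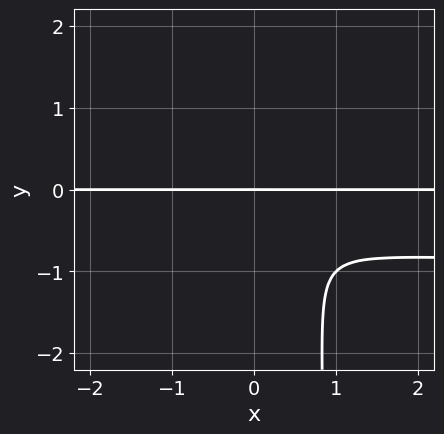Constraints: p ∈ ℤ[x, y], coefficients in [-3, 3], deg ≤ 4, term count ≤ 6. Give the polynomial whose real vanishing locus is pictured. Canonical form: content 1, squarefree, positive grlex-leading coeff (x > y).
Degree: the shape is more complex than any degree-3 curve, so deg p = 4.
From the axis intercepts and sections: every point of the x-axis in the box is on the curve; it meets the y-axis at y = 0 (among the integer gridlines).
Together with the visible shape, these determine p as stated.

x^2*y^2 - x*y^3 + x^2*y + y^3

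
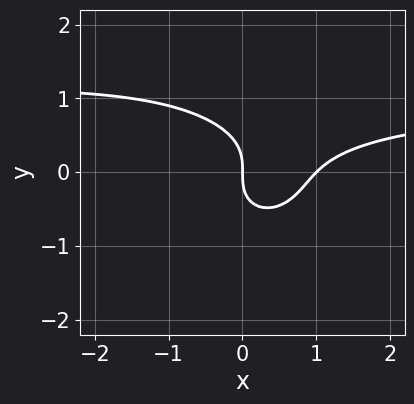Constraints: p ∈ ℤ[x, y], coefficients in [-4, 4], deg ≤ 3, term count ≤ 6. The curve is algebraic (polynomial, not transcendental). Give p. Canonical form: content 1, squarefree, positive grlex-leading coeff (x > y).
2*x^2*y + 3*y^3 - 2*x^2 + 2*x

(a) deg p = 3.
(b) Observable constraints: it meets the y-axis at y = 0 (among the integer gridlines); the x-axis gridline crossings are at x ∈ {0, 1}.
(c) Fitting integer coefficients to these (and the overall shape) gives p.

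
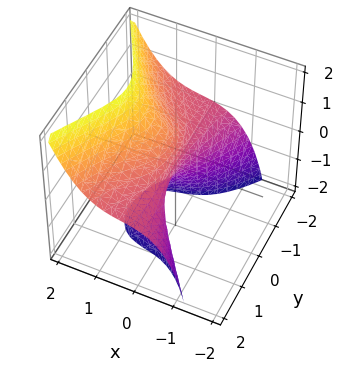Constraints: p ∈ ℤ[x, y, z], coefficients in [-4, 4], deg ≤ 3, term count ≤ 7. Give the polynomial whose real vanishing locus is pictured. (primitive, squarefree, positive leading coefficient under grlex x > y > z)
3*x^3 - 2*y^2*z - 3*x^2 - z^2 + 3*x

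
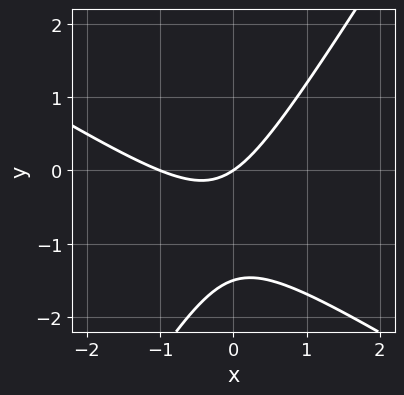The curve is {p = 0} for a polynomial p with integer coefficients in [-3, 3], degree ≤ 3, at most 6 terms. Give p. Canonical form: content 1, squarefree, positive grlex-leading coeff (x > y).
First, deg p = 2. No degree-1 curve has this shape.
Next, from the visible intercepts: one y-axis crossing is at y = 0; the x-axis gridline crossings are at x ∈ {-1, 0}.
Finally, matching integer coefficients to the picture gives p.

2*x^2 + 2*x*y - 2*y^2 + 2*x - 3*y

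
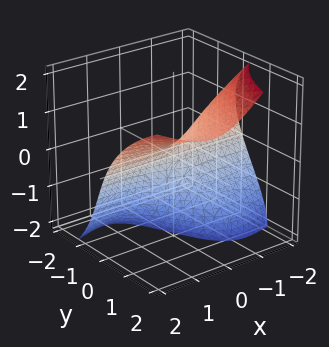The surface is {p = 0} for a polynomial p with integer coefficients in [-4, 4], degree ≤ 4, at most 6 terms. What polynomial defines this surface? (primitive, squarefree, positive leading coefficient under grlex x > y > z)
2*x^2*y - z^3 - 3*x*z - 2*z^2 + 3*y

deg p = 3. The shape is more complex than any degree-2 surface.
From the visible intercepts: every point of the x-axis in the box is on the surface; the z-axis gridline crossings are at z ∈ {-2, 0}; it meets the y-axis at y = 0 (among the integer gridlines).
The integer polynomial consistent with all of this is the stated p.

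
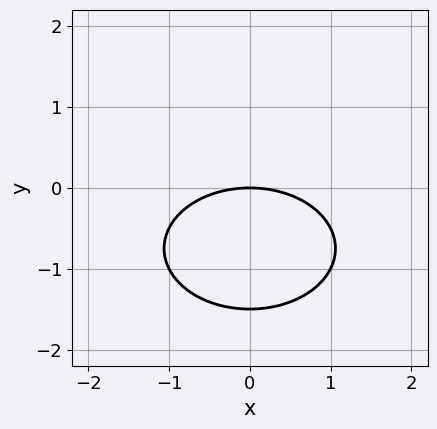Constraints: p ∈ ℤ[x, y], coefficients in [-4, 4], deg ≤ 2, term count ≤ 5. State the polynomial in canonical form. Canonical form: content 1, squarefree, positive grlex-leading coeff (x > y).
x^2 + 2*y^2 + 3*y

(a) Degree: no degree-1 curve has this shape, so deg p = 2.
(b) Symmetries: the x ↦ −x reflection is a symmetry, so x appears only in even powers.
(c) Observable constraints: it meets the x-axis at x = 0 (among the integer gridlines); it meets the y-axis at y = 0 (among the integer gridlines).
(d) Matching integer coefficients to the picture gives p.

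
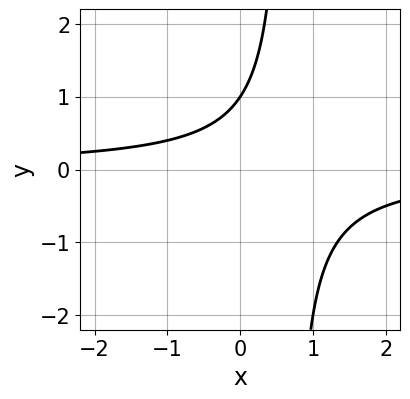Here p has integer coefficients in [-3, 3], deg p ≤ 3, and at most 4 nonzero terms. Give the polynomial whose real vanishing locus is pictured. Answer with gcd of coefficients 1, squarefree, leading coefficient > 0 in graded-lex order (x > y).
3*x*y - 2*y + 2

deg p = 2. The shape is more complex than any degree-1 curve.
Reading off the gridlines: the curve avoids every integer x-axis point in the box; it crosses the y-axis at the gridline y = 1.
Together with the visible shape, these determine p as stated.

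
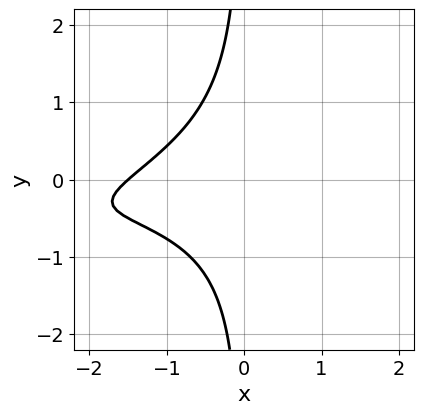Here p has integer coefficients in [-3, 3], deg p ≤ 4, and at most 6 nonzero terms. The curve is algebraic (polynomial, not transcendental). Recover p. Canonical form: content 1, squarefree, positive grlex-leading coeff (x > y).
x^2*y - 3*x*y^2 - 2*x - 3

deg p = 3. The shape is more complex than any degree-2 curve.
Against the integer gridlines: it misses every integer gridline on the y-axis.
These observations pin down the coefficients.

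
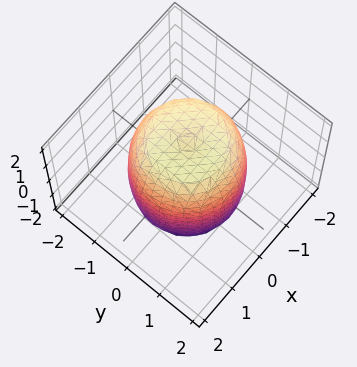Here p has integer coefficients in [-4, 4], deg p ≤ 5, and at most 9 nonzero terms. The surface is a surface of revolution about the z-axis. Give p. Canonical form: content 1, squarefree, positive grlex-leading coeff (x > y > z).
(a) The degree is 4 — no degree-3 surface has this shape.
(b) Symmetry: the z-axis is an axis of rotation, so x and y enter only as x² + y².
(c) From the visible intercepts: a circular section at z = 0 has radius between 1 and 2.
(d) Matching integer coefficients to the picture gives p.

2*x^4 + 4*x^2*y^2 + 2*y^4 - 2*x^2 - 2*y^2 + z^2 - 3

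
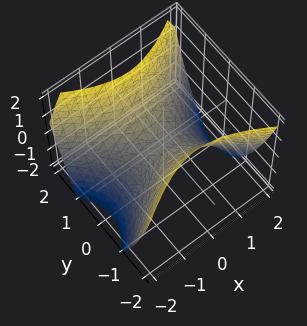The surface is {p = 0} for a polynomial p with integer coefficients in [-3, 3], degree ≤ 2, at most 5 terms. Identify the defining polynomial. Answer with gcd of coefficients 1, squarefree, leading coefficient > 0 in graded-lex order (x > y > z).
2*x^2 - 3*y^2 + 3*z

deg p = 2. A saddle surface; a quadric.
Symmetries: the y ↦ −y reflection is a symmetry, so y appears only in even powers; mirror symmetry x ↦ −x ⇒ only even powers of x.
Reading off the gridlines: it meets the z-axis at z = 0 (among the integer gridlines); it meets the x-axis at x = 0 (among the integer gridlines); it meets the y-axis at y = 0 (among the integer gridlines).
Assembling these constraints gives the stated polynomial.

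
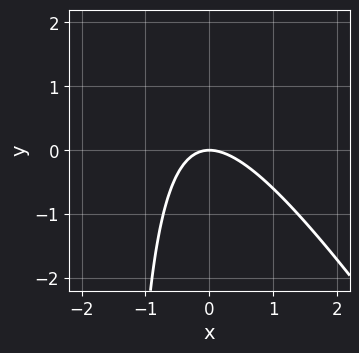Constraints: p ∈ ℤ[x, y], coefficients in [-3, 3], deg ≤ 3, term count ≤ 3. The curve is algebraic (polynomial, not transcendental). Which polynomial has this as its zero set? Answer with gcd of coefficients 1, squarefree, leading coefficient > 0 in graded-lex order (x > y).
3*x^2 + 2*x*y + 3*y

First, the degree is 2 — a generic line meets the curve in up to 2 points.
Next, checking where it meets the axes: it meets the y-axis at y = 0 (among the integer gridlines); one x-axis crossing is at x = 0.
Finally, together with the visible shape, these determine p as stated.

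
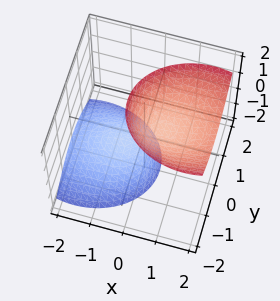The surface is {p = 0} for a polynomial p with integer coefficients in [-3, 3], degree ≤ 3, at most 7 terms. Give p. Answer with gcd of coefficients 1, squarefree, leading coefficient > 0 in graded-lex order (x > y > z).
1. I count 2 distinct pieces.
2. The degree is 2 — a generic line meets the surface in up to 2 points.
3. Against the integer gridlines: among the integer gridlines, it crosses the z-axis at z ∈ {-1, 1}; it misses every integer gridline on the y-axis; it misses every integer gridline on the x-axis.
4. These observations pin down the coefficients.

2*x^2 - 3*x*z + 3*y^2 - z^2 + 1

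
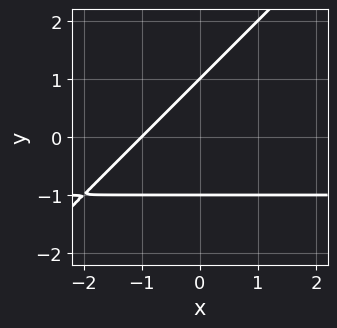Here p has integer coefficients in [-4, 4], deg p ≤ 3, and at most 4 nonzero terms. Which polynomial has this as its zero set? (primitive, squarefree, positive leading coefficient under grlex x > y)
x*y - y^2 + x + 1

deg p = 2.
From the visible intercepts: the y-axis gridline crossings are at y ∈ {-1, 1}; it crosses the x-axis at the gridline x = -1.
The integer polynomial consistent with all of this is the stated p.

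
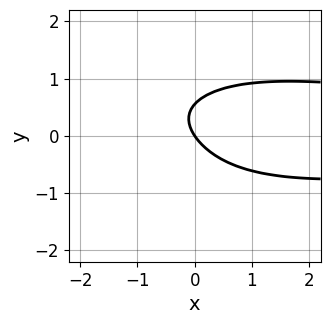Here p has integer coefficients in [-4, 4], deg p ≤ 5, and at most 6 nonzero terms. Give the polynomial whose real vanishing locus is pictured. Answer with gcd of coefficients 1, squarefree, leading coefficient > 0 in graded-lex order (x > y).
1. The degree is 4 — the shape is more complex than any degree-3 curve.
2. From the visible intercepts: it meets the x-axis at x = 0 (among the integer gridlines); it crosses the y-axis at the gridline y = 0.
3. These observations pin down the coefficients.

x^2*y^2 + 2*y^4 + 3*y^2 - 3*x - 2*y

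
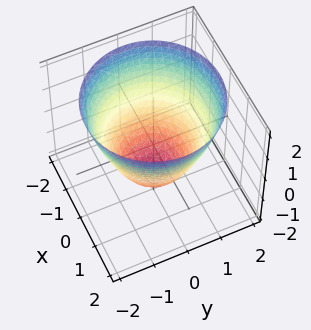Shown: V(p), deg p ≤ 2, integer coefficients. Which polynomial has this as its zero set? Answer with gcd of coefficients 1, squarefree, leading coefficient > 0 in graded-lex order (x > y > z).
2*x^2 + 2*y^2 - 2*z - 3

Degree: no degree-1 surface has this shape, so deg p = 2.
By symmetry, the z-axis is an axis of rotation, so x and y enter only as x² + y².
From the visible intercepts: a circular section at z = -1 has radius between 0 and 1.
Matching integer coefficients to the picture gives p.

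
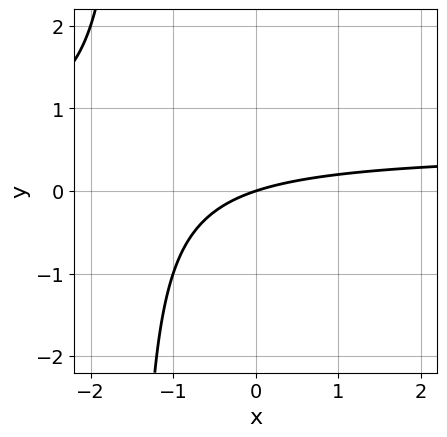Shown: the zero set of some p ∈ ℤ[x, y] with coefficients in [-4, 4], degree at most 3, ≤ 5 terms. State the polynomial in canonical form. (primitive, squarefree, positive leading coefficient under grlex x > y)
First, the degree is 2 — the shape is more complex than any degree-1 curve.
Next, checking where it meets the axes: one y-axis crossing is at y = 0; it meets the x-axis at x = 0 (among the integer gridlines).
Finally, together with the visible shape, these determine p as stated.

2*x*y - x + 3*y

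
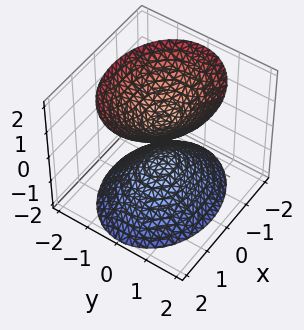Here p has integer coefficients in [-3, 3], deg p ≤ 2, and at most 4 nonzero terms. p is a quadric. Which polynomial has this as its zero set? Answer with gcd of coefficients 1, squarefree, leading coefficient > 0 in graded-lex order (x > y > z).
First, the picture has 2 separate pieces. They look like related sheets of one shape, so recover p as a whole.
Then, deg p = 2. Two sheets facing apart; a quadric.
Then, symmetries: mirror symmetry x ↦ −x ⇒ only even powers of x; it's symmetric under z → −z, forcing even powers of z; mirror symmetry y ↦ −y ⇒ only even powers of y.
Then, from the axis intercepts and sections: it misses every integer gridline on the y-axis; the surface avoids every integer x-axis point in the box.
Finally, these observations pin down the coefficients.

2*x^2 + 3*y^2 - 2*z^2 + 1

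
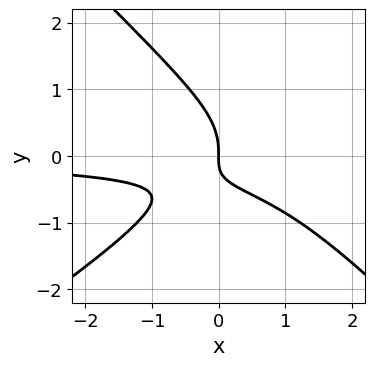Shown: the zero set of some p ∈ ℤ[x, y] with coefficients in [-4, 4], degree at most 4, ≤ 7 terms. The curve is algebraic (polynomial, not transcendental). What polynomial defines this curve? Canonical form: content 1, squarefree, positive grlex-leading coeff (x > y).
First, deg p = 3. The shape is more complex than any degree-2 curve.
Then, checking where it meets the axes: it crosses the y-axis at the gridline y = 0; it meets the x-axis at x = 0 (among the integer gridlines).
Finally, these observations pin down the coefficients.

2*x^2*y - x*y^2 - 3*y^3 - 3*x*y - 2*x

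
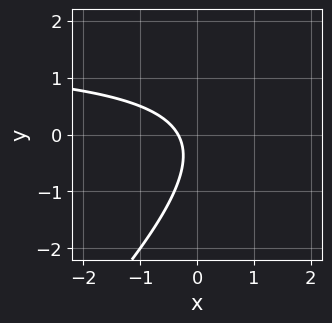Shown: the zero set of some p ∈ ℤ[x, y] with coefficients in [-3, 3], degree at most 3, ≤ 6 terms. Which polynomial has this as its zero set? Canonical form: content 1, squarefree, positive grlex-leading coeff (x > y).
First, degree: the shape is more complex than any degree-1 curve, so deg p = 2.
Next, against the integer gridlines: it misses every integer gridline on the y-axis.
Finally, fitting integer coefficients to these (and the overall shape) gives p.

2*x*y - 2*y^2 - 3*x - y - 1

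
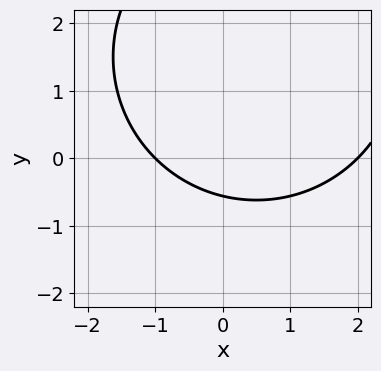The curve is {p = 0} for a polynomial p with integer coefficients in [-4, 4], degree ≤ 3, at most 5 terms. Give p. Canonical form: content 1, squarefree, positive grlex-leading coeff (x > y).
x^2 + y^2 - x - 3*y - 2

1. Degree: the shape is more complex than any degree-1 curve, so deg p = 2.
2. Observable constraints: the x-axis gridline crossings are at x ∈ {-1, 2}.
3. Assembling these constraints gives the stated polynomial.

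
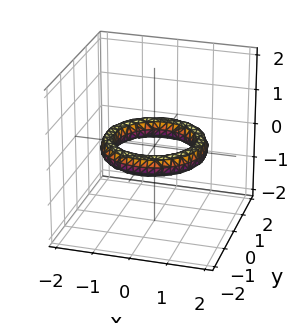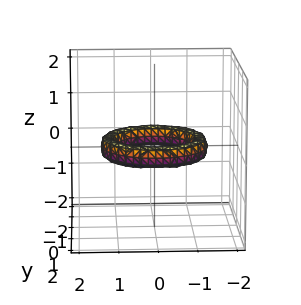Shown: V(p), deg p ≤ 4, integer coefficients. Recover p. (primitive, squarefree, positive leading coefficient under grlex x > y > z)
x^4 + 2*x^2*y^2 + y^4 - 3*x^2 - 3*y^2 + 3*z^2 + 2

The degree is 4 — a generic line meets the surface in up to 4 points.
Symmetries: every cross-section ⟂ z is a circle, so x, y appear only via x² + y².
From the visible intercepts: among the integer gridlines, it crosses the y-axis at y ∈ {-1, 1}; among the integer gridlines, it crosses the x-axis at x ∈ {-1, 1}; a circular section at z = 0 has radius exactly 1.
Putting this together gives p.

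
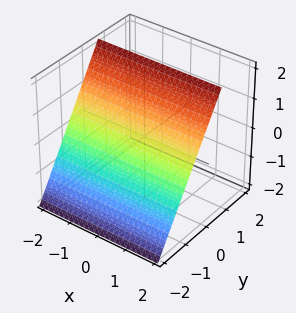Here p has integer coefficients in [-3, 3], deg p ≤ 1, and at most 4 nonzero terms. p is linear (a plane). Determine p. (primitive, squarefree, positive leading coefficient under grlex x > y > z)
(a) deg p = 1. The surface is flat (a plane).
(b) Reading off the gridlines: the surface avoids every integer x-axis point in the box; it meets the z-axis at z = 1 (among the integer gridlines).
(c) Assembling these constraints gives the stated polynomial.

3*y - 2*z + 2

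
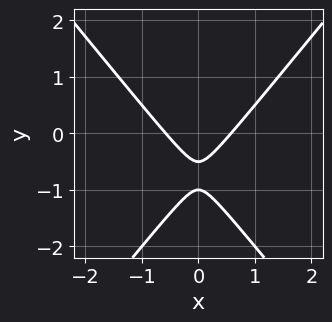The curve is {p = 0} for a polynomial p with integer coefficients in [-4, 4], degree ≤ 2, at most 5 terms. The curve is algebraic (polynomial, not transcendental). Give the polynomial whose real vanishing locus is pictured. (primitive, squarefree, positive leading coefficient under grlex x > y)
3*x^2 - 2*y^2 - 3*y - 1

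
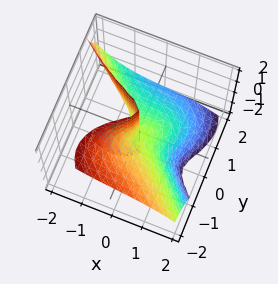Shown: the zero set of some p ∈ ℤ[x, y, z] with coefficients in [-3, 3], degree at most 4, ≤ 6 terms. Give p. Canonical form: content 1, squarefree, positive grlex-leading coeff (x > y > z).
1. deg p = 3. A generic line meets the surface in up to 3 points.
2. Observable constraints: the visible z-axis segment lies entirely on the surface; one y-axis crossing is at y = 0.
3. These observations pin down the coefficients.

x^3 + x*y^2 + 2*y^3 + 3*y^2*z + x*z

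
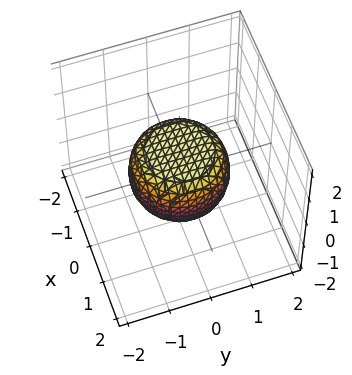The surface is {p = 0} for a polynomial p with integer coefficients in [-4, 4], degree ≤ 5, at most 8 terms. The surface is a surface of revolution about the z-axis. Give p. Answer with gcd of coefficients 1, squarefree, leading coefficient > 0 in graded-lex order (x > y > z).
(a) deg p = 4.
(b) Symmetries: rotational symmetry about the z-axis ⇒ p depends on x, y only through x² + y².
(c) From the axis intercepts and sections: a circular section at z = 0 has radius between 1 and 2.
(d) Assembling these constraints gives the stated polynomial.

2*x^4 + 4*x^2*y^2 + 2*y^4 - x^2 - y^2 + 3*z^2 - 2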